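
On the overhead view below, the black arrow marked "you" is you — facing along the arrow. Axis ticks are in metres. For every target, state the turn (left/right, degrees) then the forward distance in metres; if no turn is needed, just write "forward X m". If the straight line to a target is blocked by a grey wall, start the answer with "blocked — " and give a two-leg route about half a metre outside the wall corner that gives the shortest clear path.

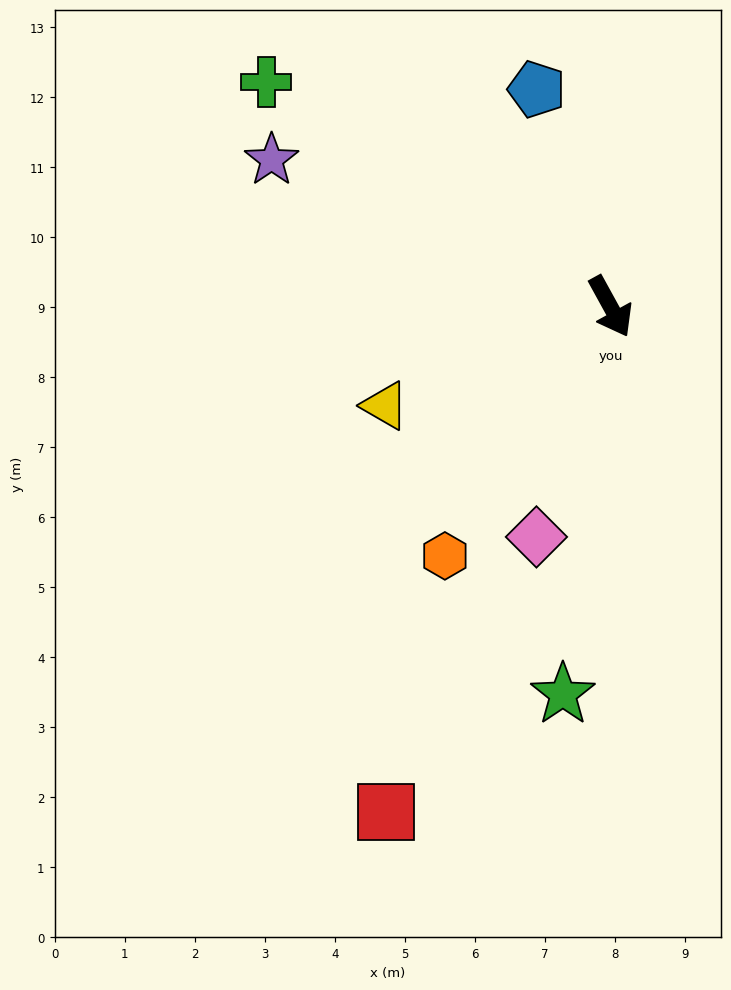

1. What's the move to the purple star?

turn right 142°, forward 5.3 m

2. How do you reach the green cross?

turn right 152°, forward 5.9 m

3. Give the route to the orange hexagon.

turn right 62°, forward 4.3 m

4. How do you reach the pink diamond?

turn right 47°, forward 3.5 m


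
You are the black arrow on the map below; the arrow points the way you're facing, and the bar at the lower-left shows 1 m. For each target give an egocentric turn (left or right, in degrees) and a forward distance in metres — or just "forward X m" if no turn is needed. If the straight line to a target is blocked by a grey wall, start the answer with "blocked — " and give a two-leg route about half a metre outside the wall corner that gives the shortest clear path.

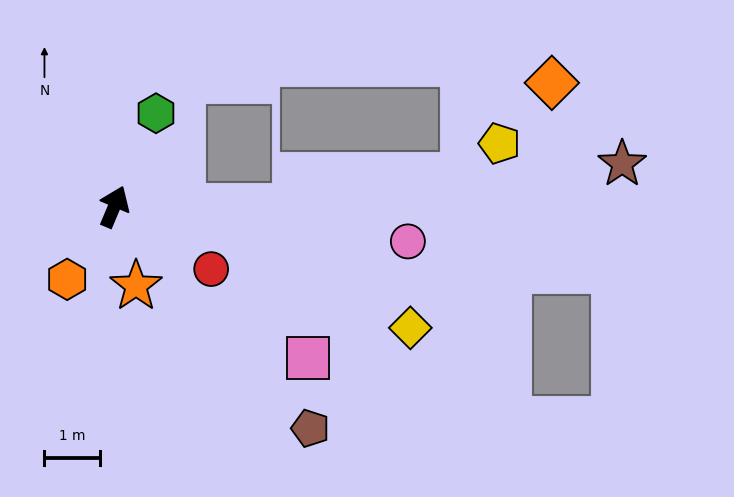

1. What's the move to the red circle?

turn right 100°, forward 2.1 m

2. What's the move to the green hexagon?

forward 1.8 m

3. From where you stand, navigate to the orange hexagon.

turn left 170°, forward 1.6 m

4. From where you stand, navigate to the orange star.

turn right 142°, forward 1.5 m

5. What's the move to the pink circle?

turn right 74°, forward 5.3 m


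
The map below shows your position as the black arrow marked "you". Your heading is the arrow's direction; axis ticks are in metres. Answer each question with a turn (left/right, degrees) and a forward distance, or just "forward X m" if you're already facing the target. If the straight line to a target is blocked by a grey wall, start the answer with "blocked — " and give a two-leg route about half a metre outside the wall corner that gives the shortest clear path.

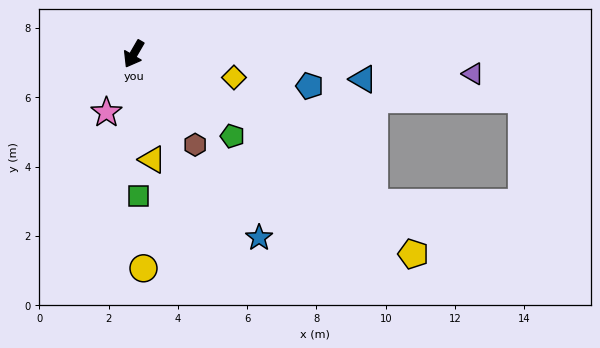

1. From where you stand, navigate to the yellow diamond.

turn left 107°, forward 3.0 m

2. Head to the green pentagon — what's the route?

turn left 80°, forward 3.7 m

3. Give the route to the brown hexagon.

turn left 64°, forward 3.2 m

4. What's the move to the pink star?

turn left 5°, forward 1.9 m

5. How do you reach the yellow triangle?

turn left 40°, forward 3.1 m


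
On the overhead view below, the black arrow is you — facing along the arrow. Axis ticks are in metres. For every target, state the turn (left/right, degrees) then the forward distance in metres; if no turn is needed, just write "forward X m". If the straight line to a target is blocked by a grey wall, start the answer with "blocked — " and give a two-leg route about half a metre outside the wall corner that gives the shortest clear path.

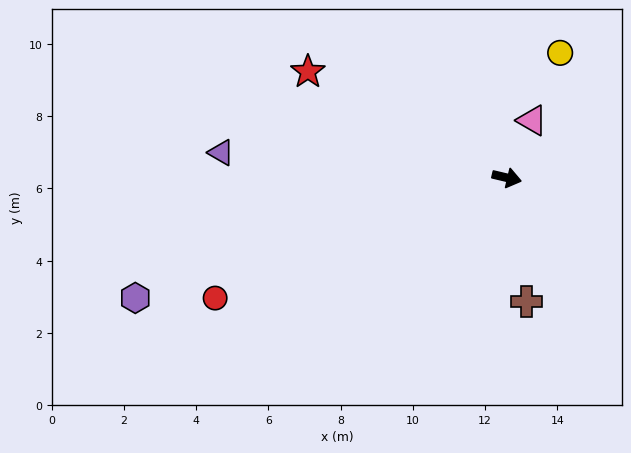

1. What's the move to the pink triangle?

turn left 80°, forward 1.7 m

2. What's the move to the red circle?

turn right 144°, forward 8.7 m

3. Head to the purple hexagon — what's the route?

turn right 149°, forward 10.8 m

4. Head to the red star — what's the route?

turn left 165°, forward 6.2 m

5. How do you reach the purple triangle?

turn right 172°, forward 7.9 m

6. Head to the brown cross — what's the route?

turn right 68°, forward 3.5 m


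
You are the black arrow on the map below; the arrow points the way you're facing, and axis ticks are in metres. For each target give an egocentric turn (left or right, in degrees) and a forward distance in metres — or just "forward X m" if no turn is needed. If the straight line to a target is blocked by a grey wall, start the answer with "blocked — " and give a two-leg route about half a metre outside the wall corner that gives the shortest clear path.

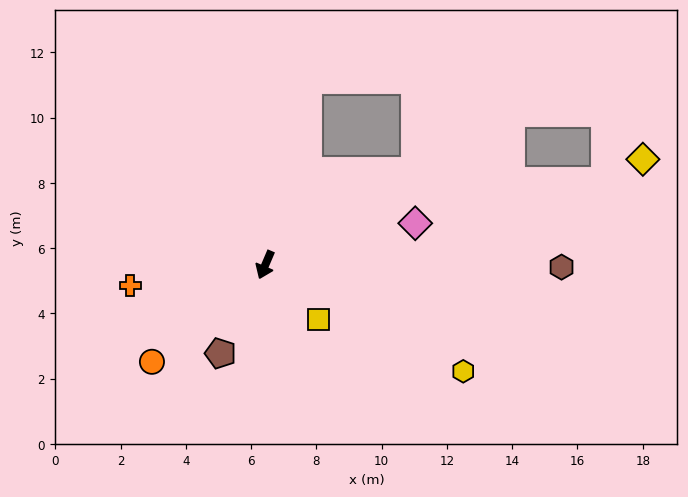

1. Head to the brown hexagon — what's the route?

turn left 113°, forward 9.1 m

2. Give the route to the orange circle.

turn right 26°, forward 4.6 m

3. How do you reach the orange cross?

turn right 58°, forward 4.2 m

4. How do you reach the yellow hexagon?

turn left 85°, forward 6.9 m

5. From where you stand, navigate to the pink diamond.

turn left 129°, forward 4.8 m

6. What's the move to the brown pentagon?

turn right 4°, forward 3.0 m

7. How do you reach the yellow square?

turn left 67°, forward 2.3 m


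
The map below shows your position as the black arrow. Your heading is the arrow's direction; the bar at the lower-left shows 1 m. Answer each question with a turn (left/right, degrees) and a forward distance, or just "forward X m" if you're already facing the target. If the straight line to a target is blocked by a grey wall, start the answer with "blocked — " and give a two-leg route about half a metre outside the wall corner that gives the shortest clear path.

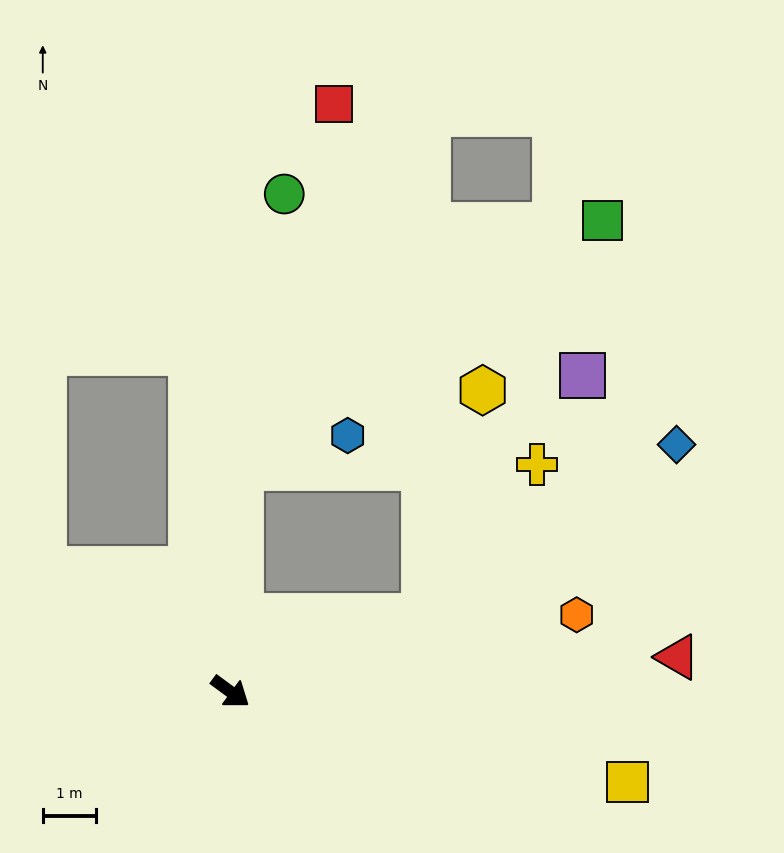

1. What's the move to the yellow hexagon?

blocked — turn left 58°, forward 3.9 m, then turn left 54°, forward 4.4 m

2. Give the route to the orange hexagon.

turn left 49°, forward 6.7 m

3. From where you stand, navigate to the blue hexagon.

blocked — turn left 124°, forward 4.2 m, then turn right 71°, forward 2.1 m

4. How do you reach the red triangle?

turn left 41°, forward 8.5 m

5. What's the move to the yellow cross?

blocked — turn left 58°, forward 3.9 m, then turn left 32°, forward 3.6 m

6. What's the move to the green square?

blocked — turn left 58°, forward 3.9 m, then turn left 44°, forward 8.2 m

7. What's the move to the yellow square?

turn left 24°, forward 7.7 m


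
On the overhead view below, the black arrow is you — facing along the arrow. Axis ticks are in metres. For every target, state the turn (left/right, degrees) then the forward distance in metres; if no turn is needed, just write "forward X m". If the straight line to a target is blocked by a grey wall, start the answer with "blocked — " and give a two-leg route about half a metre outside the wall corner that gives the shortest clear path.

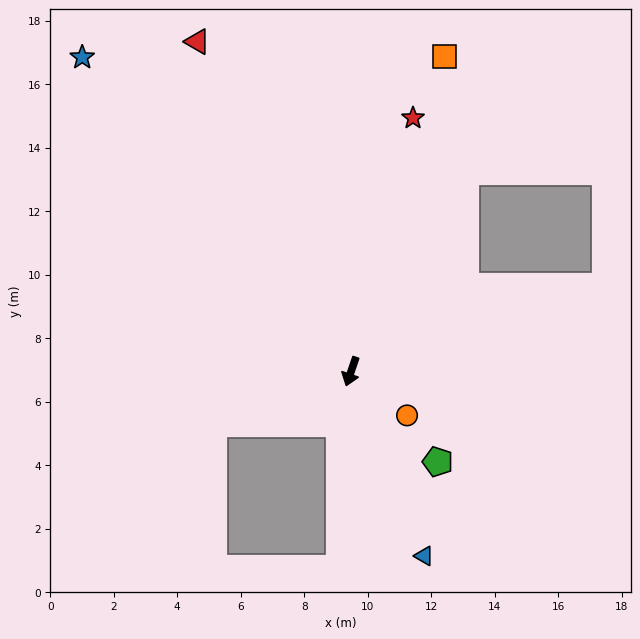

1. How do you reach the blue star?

turn right 121°, forward 13.0 m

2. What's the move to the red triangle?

turn right 136°, forward 11.5 m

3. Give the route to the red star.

turn right 175°, forward 8.2 m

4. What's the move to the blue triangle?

turn left 40°, forward 6.2 m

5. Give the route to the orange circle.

turn left 71°, forward 2.2 m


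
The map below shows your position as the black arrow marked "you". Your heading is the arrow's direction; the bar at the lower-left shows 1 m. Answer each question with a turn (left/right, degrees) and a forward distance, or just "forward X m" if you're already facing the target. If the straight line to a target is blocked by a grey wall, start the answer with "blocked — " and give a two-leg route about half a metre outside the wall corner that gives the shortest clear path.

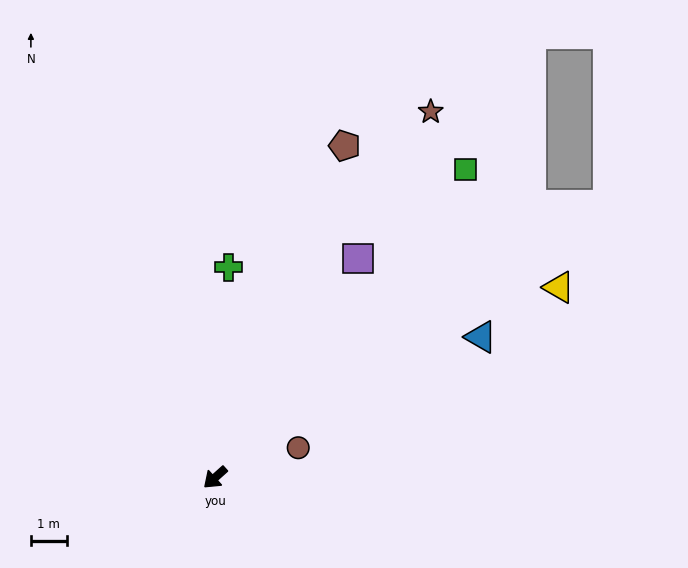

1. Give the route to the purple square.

turn right 165°, forward 7.3 m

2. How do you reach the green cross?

turn right 135°, forward 5.9 m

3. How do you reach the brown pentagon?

turn right 153°, forward 10.0 m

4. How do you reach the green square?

turn right 171°, forward 11.1 m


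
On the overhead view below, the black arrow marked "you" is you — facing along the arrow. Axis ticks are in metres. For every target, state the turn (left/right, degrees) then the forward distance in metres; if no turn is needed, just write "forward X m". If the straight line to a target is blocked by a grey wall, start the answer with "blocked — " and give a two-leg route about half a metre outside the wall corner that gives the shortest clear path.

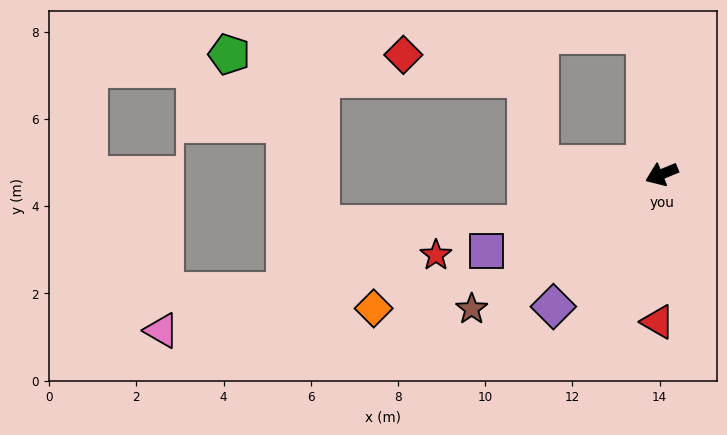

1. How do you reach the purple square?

forward 4.4 m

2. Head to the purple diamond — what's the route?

turn left 28°, forward 3.9 m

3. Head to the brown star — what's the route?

turn left 13°, forward 5.3 m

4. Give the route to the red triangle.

turn left 66°, forward 3.4 m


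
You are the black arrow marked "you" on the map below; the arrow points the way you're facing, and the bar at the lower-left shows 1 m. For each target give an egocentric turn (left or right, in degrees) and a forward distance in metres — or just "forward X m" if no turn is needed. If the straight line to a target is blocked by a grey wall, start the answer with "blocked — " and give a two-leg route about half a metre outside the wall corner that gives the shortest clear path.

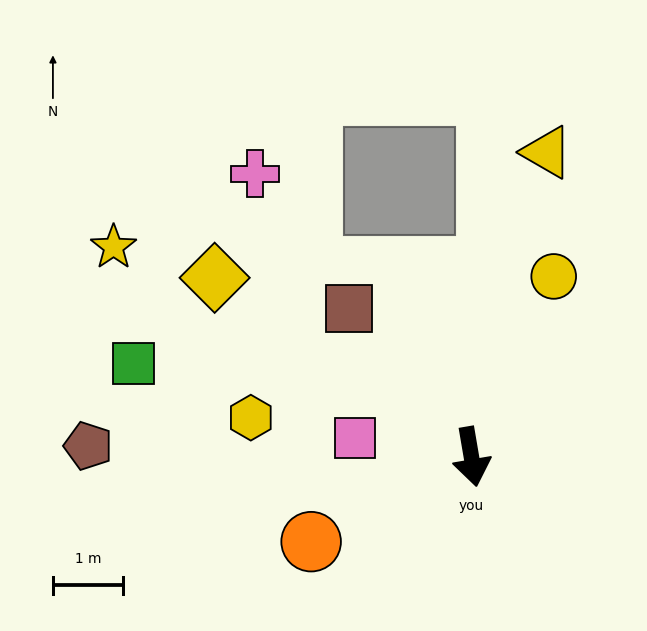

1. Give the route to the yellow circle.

turn left 146°, forward 2.8 m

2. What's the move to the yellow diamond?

turn right 135°, forward 4.5 m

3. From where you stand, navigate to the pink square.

turn right 109°, forward 1.7 m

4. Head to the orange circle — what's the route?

turn right 72°, forward 2.6 m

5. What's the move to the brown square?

turn right 150°, forward 2.7 m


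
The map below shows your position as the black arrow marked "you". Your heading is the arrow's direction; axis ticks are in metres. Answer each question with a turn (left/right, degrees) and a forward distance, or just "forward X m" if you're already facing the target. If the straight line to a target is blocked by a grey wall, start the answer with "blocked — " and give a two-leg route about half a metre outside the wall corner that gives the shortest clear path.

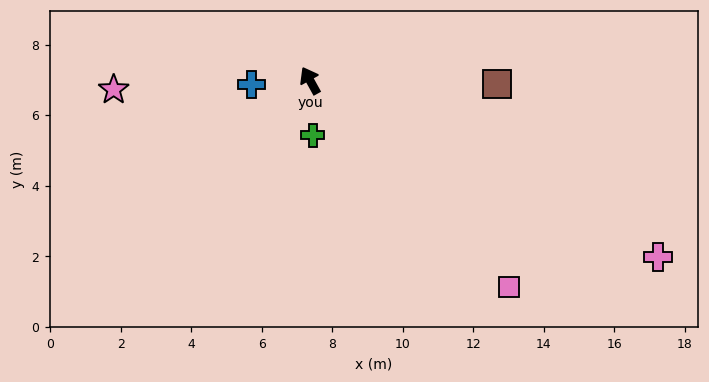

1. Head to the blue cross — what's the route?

turn left 65°, forward 1.7 m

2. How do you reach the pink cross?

turn right 146°, forward 11.1 m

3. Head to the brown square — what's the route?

turn right 120°, forward 5.3 m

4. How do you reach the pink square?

turn right 165°, forward 8.1 m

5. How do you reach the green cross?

turn left 154°, forward 1.6 m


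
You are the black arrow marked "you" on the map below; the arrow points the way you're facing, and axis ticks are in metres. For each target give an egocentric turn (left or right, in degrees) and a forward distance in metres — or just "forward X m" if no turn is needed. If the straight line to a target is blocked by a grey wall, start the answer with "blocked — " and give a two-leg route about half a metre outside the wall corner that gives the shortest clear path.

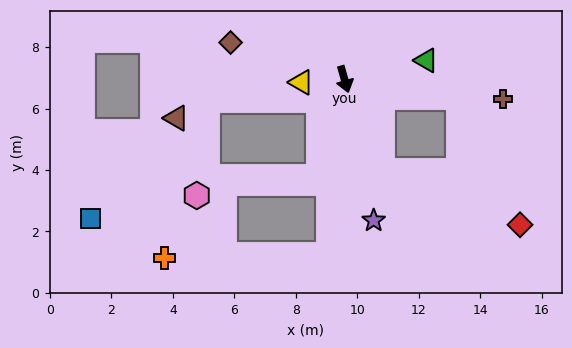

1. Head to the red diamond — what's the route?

blocked — turn left 6°, forward 3.2 m, then turn left 47°, forward 4.8 m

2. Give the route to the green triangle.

turn left 87°, forward 2.7 m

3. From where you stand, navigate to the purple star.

turn right 4°, forward 4.7 m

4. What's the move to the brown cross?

turn left 67°, forward 5.2 m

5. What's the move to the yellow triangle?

turn right 102°, forward 1.4 m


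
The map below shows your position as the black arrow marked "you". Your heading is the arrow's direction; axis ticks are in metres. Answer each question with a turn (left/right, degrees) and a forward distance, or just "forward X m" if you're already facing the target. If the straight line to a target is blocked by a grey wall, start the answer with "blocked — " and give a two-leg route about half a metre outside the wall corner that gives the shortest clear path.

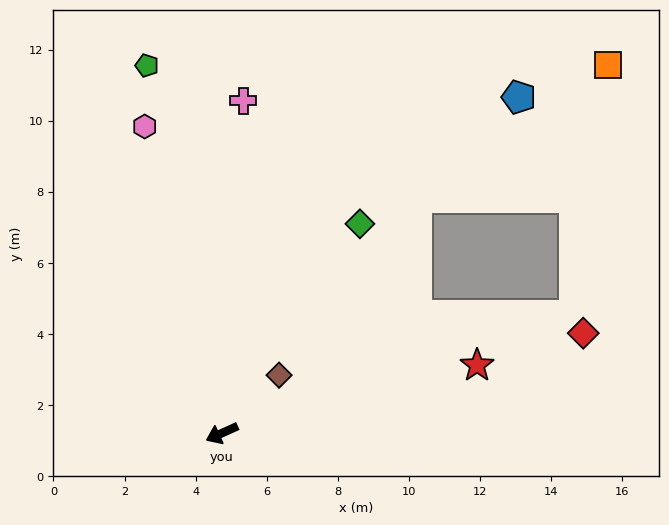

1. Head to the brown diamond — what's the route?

turn right 159°, forward 2.3 m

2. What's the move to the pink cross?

turn right 118°, forward 9.4 m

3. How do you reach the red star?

turn left 171°, forward 7.4 m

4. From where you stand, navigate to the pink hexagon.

turn right 100°, forward 8.9 m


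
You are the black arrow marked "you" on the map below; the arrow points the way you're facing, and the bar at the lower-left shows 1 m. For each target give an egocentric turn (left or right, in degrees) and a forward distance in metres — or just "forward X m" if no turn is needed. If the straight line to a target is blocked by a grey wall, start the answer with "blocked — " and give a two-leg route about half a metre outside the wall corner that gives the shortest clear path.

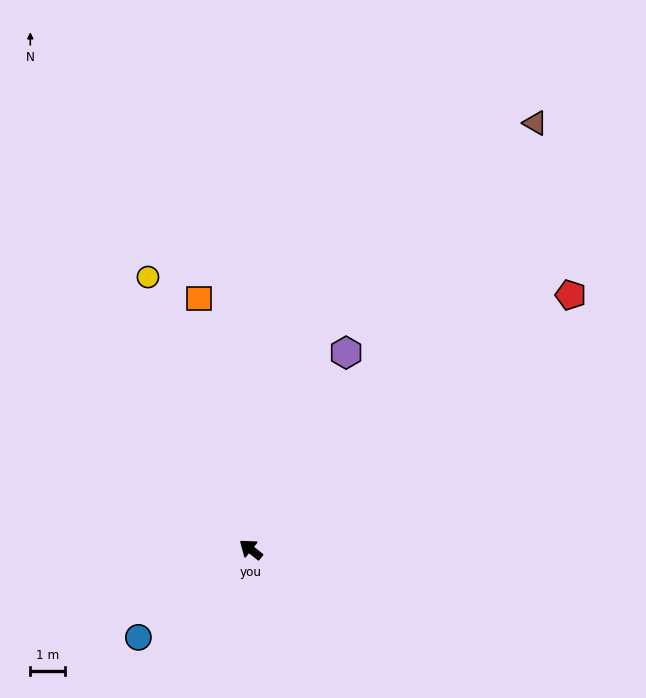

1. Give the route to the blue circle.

turn left 77°, forward 4.1 m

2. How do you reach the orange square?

turn right 40°, forward 7.4 m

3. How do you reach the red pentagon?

turn right 103°, forward 11.9 m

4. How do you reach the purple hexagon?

turn right 77°, forward 6.4 m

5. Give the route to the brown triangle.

turn right 85°, forward 14.9 m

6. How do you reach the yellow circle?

turn right 31°, forward 8.5 m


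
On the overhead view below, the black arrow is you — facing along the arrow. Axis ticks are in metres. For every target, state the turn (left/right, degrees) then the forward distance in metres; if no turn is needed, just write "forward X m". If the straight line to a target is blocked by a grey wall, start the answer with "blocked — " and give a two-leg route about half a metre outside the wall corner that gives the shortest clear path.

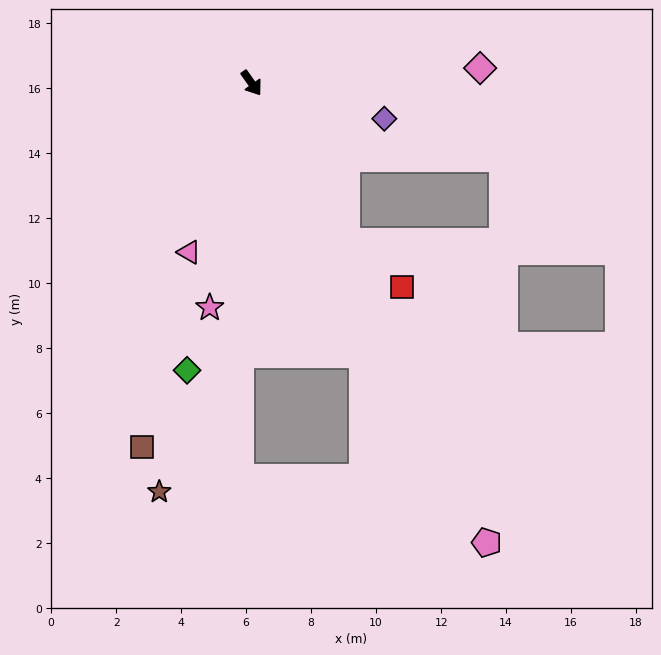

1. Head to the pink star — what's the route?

turn right 46°, forward 7.0 m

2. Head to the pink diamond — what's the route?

turn left 58°, forward 7.1 m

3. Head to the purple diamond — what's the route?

turn left 40°, forward 4.2 m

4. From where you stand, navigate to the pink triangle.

turn right 56°, forward 5.5 m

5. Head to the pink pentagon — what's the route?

turn right 8°, forward 15.9 m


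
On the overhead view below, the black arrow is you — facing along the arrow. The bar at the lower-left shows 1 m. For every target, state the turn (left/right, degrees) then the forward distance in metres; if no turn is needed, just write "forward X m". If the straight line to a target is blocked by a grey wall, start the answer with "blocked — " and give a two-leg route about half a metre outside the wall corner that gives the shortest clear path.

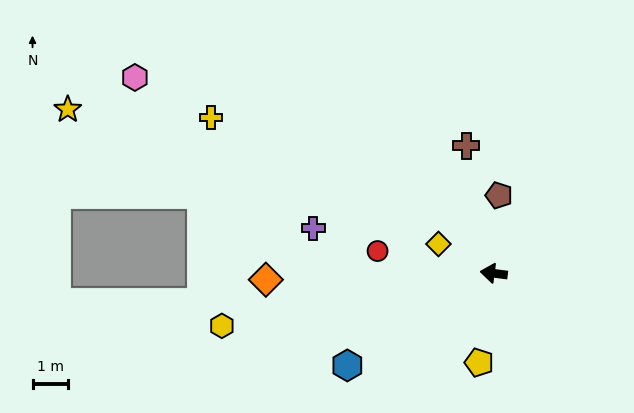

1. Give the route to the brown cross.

turn right 70°, forward 3.7 m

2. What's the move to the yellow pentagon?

turn left 88°, forward 2.5 m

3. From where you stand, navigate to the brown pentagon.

turn right 86°, forward 2.2 m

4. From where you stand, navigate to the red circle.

turn right 3°, forward 3.3 m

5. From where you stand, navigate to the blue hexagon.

turn left 40°, forward 4.9 m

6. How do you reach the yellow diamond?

turn right 21°, forward 1.8 m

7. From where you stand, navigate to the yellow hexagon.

turn left 18°, forward 7.8 m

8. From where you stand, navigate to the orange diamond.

turn left 9°, forward 6.4 m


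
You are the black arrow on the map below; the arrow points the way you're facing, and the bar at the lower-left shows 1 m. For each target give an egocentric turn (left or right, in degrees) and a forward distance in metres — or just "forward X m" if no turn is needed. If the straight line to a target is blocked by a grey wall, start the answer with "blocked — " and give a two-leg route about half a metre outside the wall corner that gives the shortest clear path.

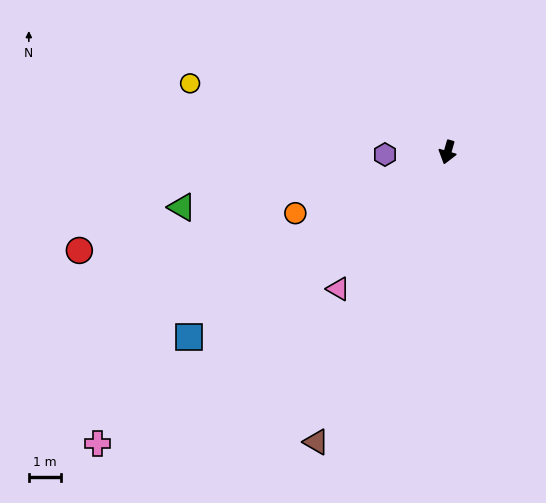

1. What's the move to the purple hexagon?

turn right 72°, forward 2.0 m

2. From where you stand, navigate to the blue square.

turn right 38°, forward 10.0 m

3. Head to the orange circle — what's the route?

turn right 52°, forward 5.2 m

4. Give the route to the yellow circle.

turn right 89°, forward 8.4 m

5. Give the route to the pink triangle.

turn right 22°, forward 5.5 m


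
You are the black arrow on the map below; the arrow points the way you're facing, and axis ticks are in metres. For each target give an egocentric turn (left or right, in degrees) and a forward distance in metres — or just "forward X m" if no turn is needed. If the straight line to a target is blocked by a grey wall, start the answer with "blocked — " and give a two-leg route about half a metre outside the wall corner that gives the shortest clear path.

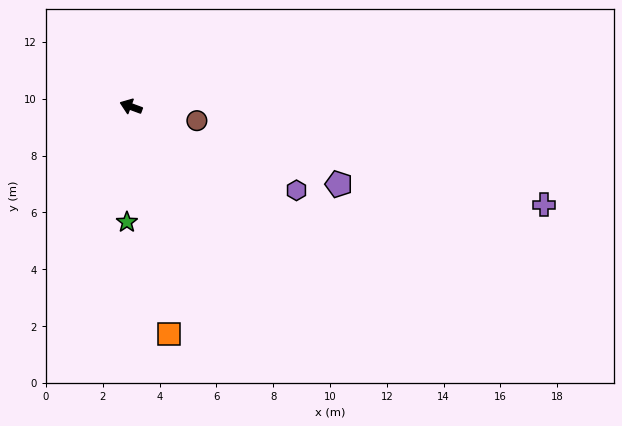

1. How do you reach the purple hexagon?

turn left 173°, forward 6.5 m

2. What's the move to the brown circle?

turn right 172°, forward 2.4 m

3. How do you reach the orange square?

turn left 120°, forward 8.1 m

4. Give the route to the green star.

turn left 108°, forward 4.1 m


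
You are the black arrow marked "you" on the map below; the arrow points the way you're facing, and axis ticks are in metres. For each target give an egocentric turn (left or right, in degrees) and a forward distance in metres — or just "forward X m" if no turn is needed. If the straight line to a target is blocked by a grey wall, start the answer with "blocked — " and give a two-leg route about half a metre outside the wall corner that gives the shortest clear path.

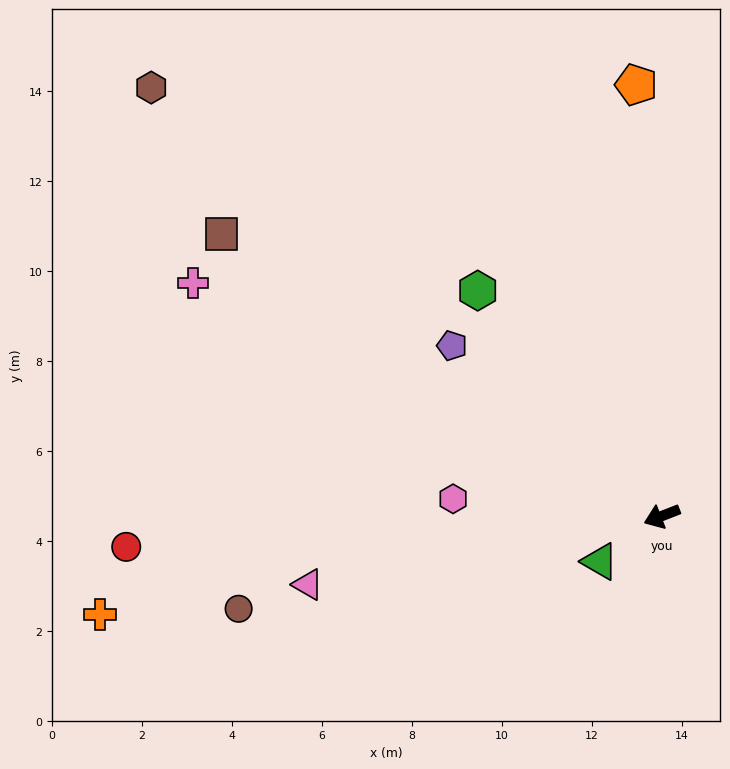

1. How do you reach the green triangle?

turn left 15°, forward 1.7 m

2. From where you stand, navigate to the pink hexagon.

turn right 26°, forward 4.7 m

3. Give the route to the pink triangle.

turn right 10°, forward 8.0 m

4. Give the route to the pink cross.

turn right 48°, forward 11.6 m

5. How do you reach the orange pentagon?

turn right 108°, forward 9.6 m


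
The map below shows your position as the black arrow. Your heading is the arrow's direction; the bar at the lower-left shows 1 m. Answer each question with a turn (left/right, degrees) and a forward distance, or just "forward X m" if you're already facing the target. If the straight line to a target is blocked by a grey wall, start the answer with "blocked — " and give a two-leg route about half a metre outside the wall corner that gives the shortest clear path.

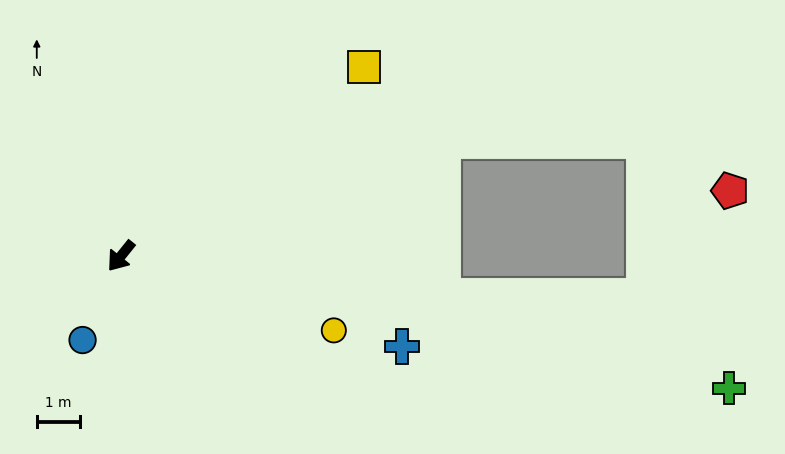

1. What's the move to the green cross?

turn left 117°, forward 14.4 m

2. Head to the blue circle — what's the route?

turn left 14°, forward 2.1 m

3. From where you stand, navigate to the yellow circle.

turn left 110°, forward 5.2 m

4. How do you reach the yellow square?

turn left 167°, forward 7.1 m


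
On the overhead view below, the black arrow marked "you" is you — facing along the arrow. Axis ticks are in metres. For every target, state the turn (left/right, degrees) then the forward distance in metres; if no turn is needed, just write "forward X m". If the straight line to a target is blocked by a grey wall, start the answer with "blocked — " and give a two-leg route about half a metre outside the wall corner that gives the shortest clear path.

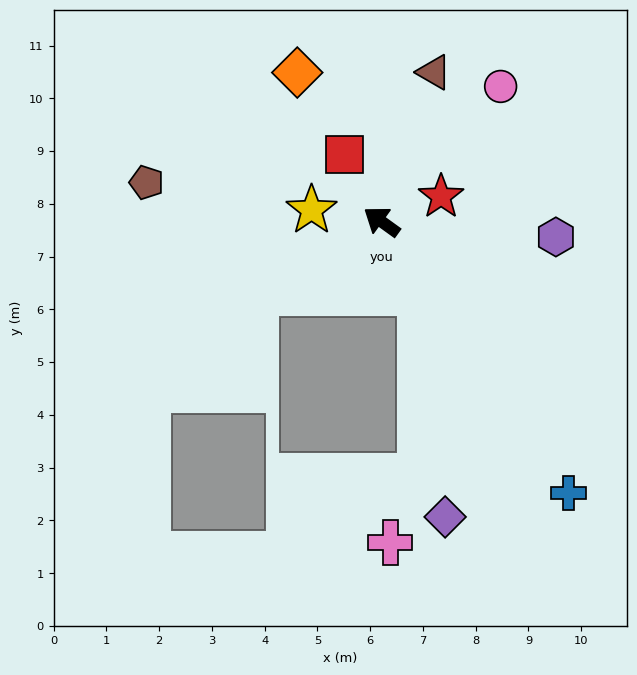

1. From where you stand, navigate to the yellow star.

turn left 26°, forward 1.3 m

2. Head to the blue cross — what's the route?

turn left 160°, forward 6.2 m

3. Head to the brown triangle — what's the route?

turn right 74°, forward 3.0 m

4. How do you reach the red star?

turn right 121°, forward 1.2 m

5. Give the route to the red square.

turn right 26°, forward 1.5 m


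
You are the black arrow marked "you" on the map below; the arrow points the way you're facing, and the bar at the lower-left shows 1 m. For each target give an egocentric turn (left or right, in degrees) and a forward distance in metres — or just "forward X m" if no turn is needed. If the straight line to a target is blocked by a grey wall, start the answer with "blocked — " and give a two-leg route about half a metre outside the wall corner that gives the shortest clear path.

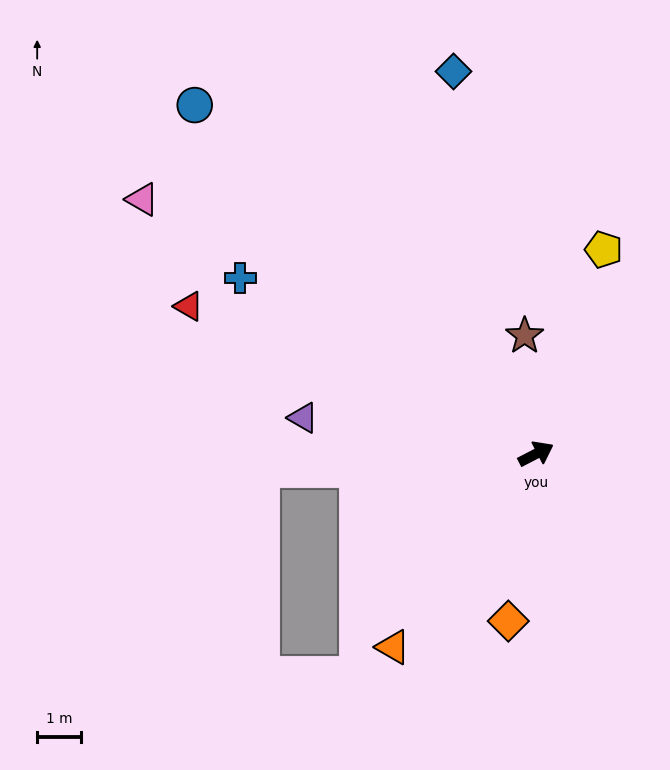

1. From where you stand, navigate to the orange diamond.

turn right 127°, forward 3.9 m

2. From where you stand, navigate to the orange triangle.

turn right 154°, forward 5.5 m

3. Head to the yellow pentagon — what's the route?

turn left 44°, forward 4.9 m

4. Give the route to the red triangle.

turn left 130°, forward 8.6 m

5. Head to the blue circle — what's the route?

turn left 107°, forward 11.2 m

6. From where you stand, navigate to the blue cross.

turn left 122°, forward 7.9 m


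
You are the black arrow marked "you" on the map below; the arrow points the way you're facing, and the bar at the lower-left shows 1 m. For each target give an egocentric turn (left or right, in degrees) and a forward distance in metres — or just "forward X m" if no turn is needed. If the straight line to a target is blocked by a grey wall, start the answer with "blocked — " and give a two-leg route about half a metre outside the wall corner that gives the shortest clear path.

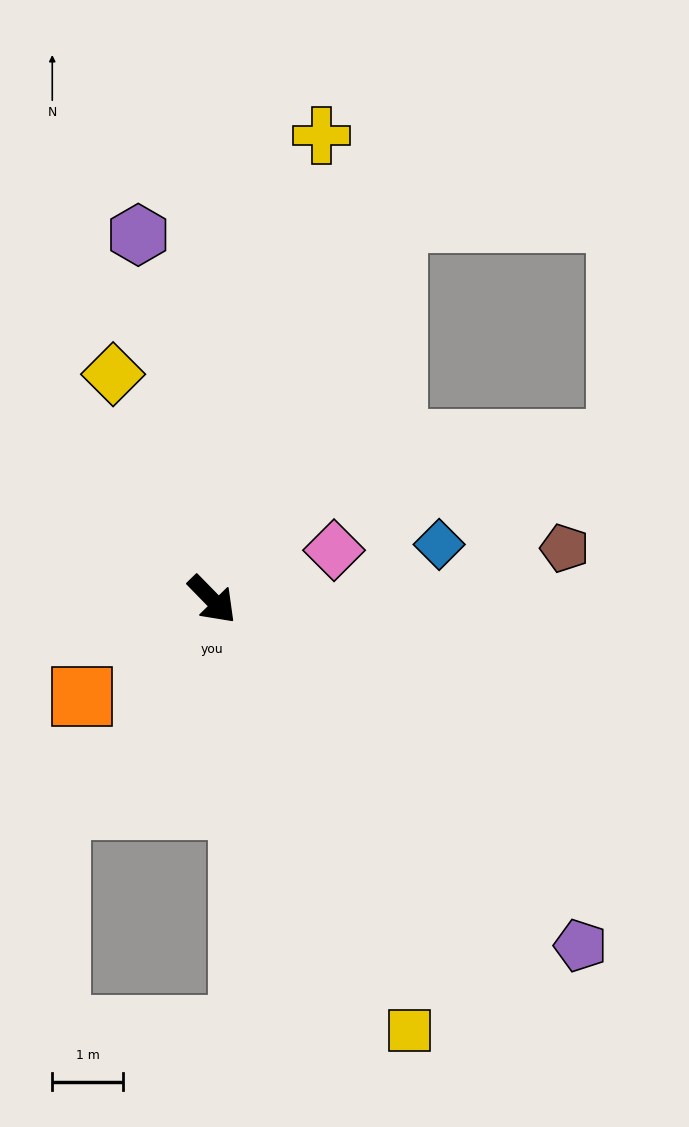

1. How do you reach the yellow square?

turn right 20°, forward 6.7 m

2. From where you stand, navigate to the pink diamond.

turn left 68°, forward 1.9 m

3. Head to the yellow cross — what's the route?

turn left 122°, forward 6.7 m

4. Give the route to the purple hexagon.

turn left 147°, forward 5.3 m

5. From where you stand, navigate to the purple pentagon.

turn left 2°, forward 7.2 m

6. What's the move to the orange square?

turn right 98°, forward 2.3 m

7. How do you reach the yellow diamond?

turn left 159°, forward 3.5 m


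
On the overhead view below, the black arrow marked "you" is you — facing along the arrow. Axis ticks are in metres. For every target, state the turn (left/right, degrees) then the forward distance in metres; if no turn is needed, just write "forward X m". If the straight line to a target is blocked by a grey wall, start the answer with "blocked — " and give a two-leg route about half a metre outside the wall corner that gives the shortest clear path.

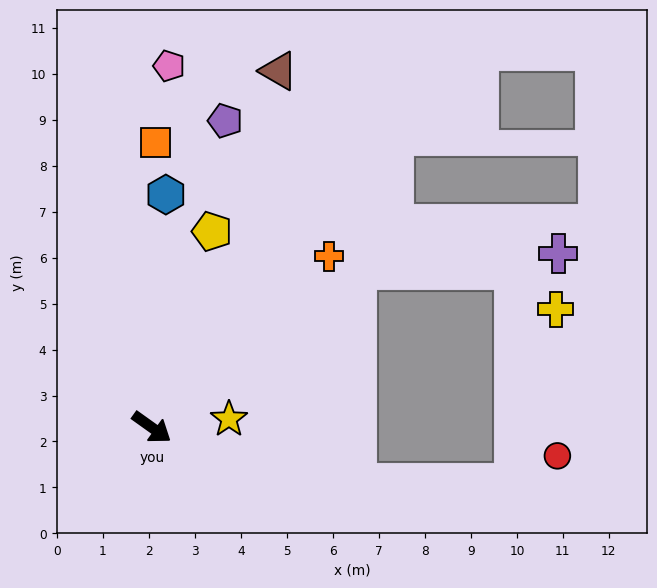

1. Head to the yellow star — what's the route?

turn left 42°, forward 1.7 m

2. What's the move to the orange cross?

turn left 80°, forward 5.4 m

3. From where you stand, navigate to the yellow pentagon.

turn left 108°, forward 4.5 m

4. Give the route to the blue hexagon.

turn left 122°, forward 5.1 m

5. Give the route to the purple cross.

blocked — turn left 73°, forward 5.6 m, then turn right 33°, forward 4.4 m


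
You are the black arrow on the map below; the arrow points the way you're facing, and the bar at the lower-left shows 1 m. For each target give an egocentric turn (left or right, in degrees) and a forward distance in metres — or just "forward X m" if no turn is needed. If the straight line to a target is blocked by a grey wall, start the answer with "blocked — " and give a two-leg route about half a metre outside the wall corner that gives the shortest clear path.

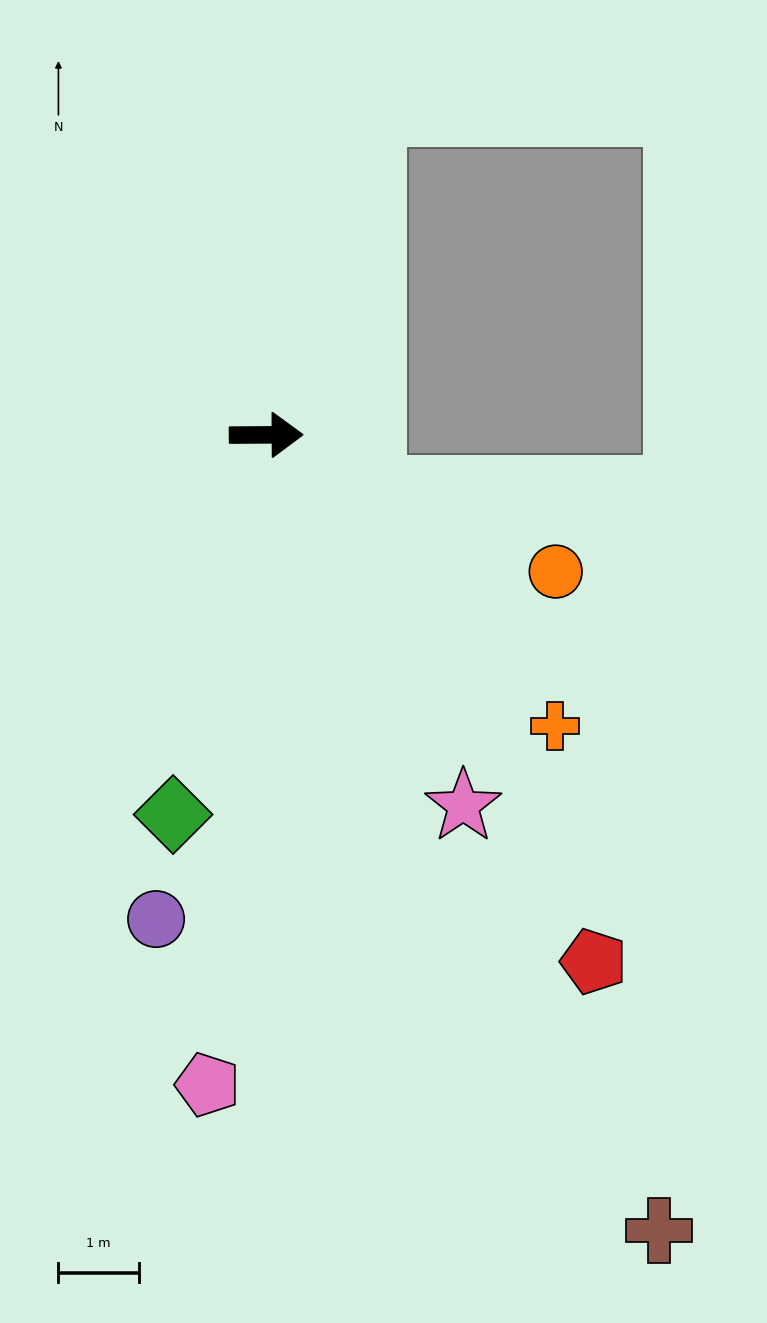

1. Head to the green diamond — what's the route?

turn right 104°, forward 4.9 m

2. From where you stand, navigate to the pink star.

turn right 62°, forward 5.2 m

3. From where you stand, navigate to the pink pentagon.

turn right 95°, forward 8.1 m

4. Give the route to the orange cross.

turn right 46°, forward 5.1 m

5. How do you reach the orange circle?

turn right 26°, forward 4.0 m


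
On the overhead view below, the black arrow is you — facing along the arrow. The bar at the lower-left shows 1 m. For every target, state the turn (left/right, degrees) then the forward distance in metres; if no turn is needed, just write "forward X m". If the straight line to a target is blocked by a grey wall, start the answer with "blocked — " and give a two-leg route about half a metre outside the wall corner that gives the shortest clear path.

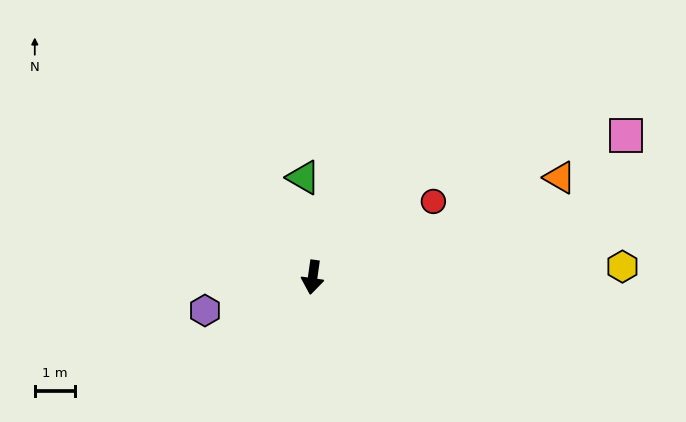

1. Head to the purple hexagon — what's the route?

turn right 65°, forward 2.8 m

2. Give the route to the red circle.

turn left 130°, forward 3.5 m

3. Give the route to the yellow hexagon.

turn left 100°, forward 7.7 m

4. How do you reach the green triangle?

turn right 167°, forward 2.5 m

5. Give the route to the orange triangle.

turn left 120°, forward 6.6 m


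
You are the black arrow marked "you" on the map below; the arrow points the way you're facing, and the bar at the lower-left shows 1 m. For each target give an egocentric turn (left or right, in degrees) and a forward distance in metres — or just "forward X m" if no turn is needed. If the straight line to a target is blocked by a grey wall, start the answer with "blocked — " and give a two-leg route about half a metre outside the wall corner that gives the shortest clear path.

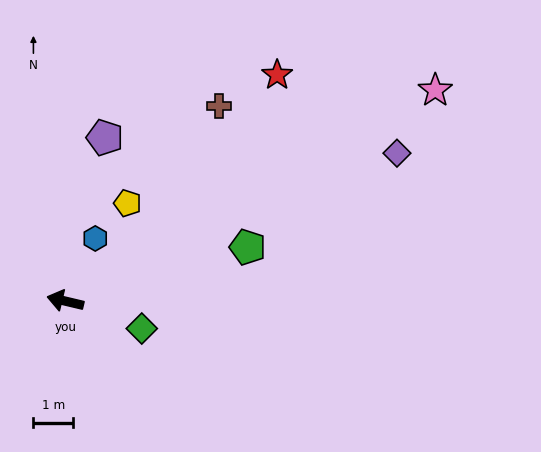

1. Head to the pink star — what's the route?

turn right 137°, forward 10.7 m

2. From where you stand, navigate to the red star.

turn right 120°, forward 7.8 m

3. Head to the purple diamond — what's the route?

turn right 143°, forward 9.2 m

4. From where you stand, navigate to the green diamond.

turn left 174°, forward 2.1 m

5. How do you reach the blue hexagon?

turn right 102°, forward 1.8 m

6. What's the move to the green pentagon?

turn right 150°, forward 4.8 m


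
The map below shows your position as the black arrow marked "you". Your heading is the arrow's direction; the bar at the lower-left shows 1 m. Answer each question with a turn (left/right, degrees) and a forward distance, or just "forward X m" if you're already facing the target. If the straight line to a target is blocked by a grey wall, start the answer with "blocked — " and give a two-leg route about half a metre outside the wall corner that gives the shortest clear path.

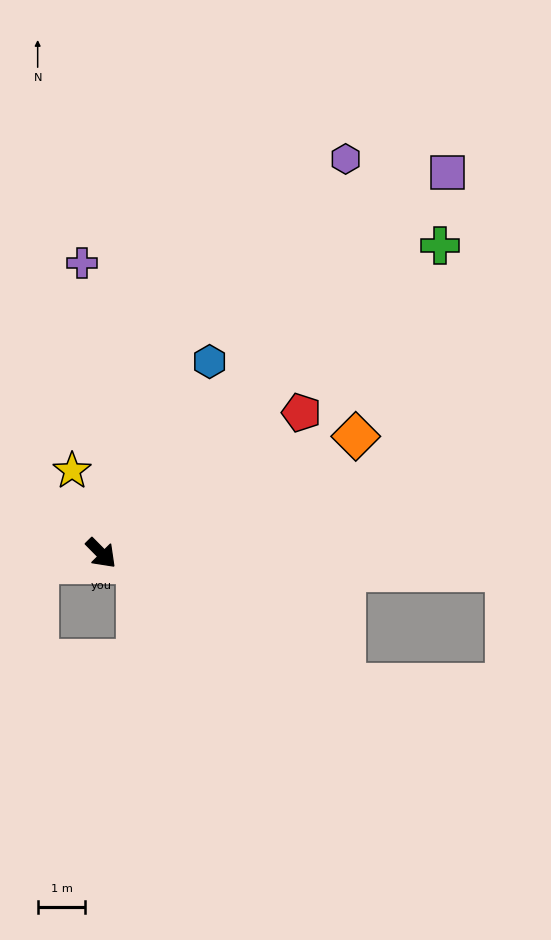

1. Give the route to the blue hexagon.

turn left 106°, forward 4.6 m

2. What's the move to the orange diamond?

turn left 70°, forward 5.9 m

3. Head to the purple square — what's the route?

turn left 93°, forward 10.8 m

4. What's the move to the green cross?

turn left 88°, forward 9.6 m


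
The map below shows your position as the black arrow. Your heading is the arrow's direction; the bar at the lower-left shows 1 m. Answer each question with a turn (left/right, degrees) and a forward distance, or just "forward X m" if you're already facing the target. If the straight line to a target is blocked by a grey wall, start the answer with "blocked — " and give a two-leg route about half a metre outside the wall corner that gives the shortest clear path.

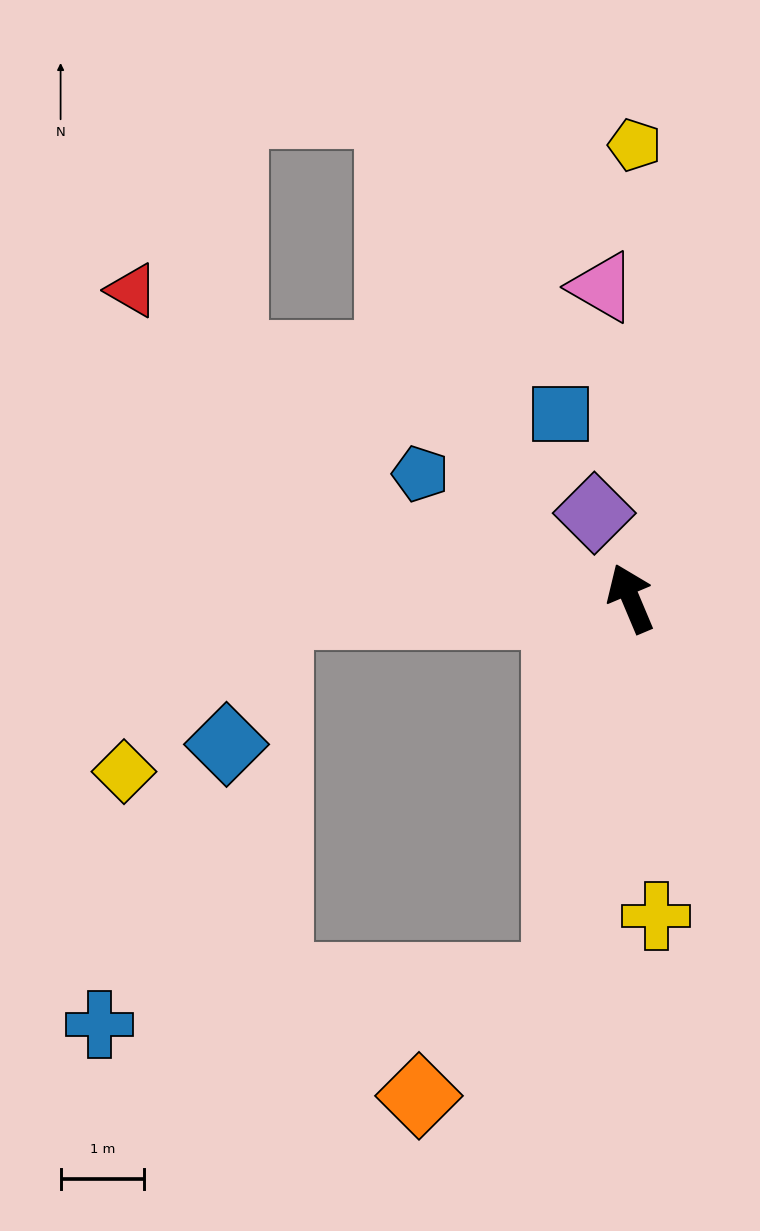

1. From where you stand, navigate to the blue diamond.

blocked — turn left 70°, forward 4.2 m, then turn left 66°, forward 1.7 m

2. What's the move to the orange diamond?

blocked — turn left 146°, forward 4.6 m, then turn right 39°, forward 2.2 m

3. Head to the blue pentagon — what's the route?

turn left 37°, forward 2.9 m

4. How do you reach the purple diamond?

forward 1.1 m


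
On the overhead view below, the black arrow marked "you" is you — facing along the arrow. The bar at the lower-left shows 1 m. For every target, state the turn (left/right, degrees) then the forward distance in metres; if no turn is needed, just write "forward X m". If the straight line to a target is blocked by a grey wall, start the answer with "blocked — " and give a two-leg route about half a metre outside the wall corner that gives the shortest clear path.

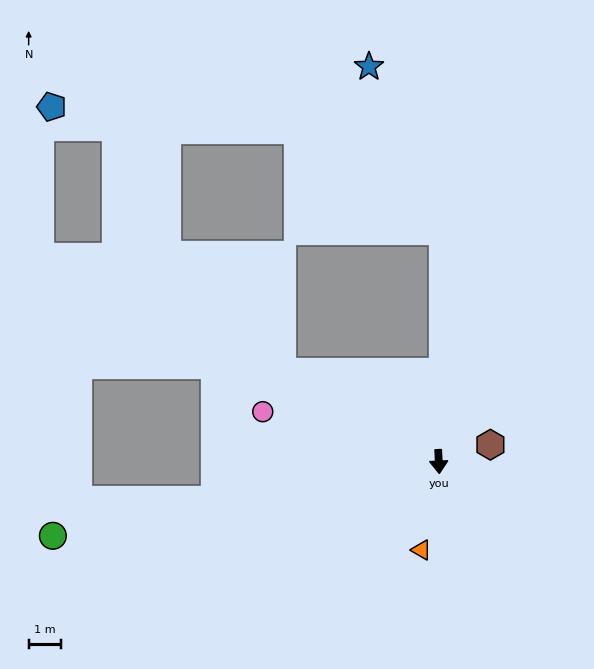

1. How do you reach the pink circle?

turn right 108°, forward 5.6 m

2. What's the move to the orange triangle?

turn right 14°, forward 2.7 m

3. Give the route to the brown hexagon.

turn left 105°, forward 1.7 m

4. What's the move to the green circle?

turn right 82°, forward 12.0 m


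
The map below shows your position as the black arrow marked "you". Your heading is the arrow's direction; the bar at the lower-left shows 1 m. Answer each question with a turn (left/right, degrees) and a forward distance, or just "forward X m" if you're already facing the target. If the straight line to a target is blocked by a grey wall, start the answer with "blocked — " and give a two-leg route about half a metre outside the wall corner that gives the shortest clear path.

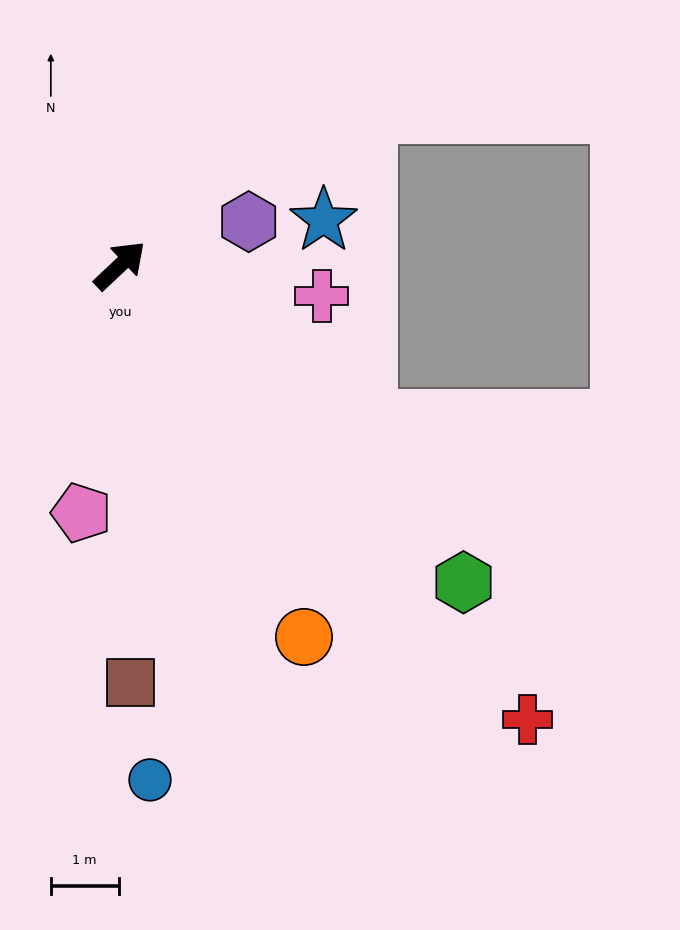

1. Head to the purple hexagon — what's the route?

turn right 25°, forward 2.0 m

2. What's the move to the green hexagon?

turn right 86°, forward 6.9 m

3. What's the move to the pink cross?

turn right 52°, forward 3.0 m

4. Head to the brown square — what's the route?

turn right 132°, forward 6.2 m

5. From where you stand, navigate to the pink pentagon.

turn right 142°, forward 3.7 m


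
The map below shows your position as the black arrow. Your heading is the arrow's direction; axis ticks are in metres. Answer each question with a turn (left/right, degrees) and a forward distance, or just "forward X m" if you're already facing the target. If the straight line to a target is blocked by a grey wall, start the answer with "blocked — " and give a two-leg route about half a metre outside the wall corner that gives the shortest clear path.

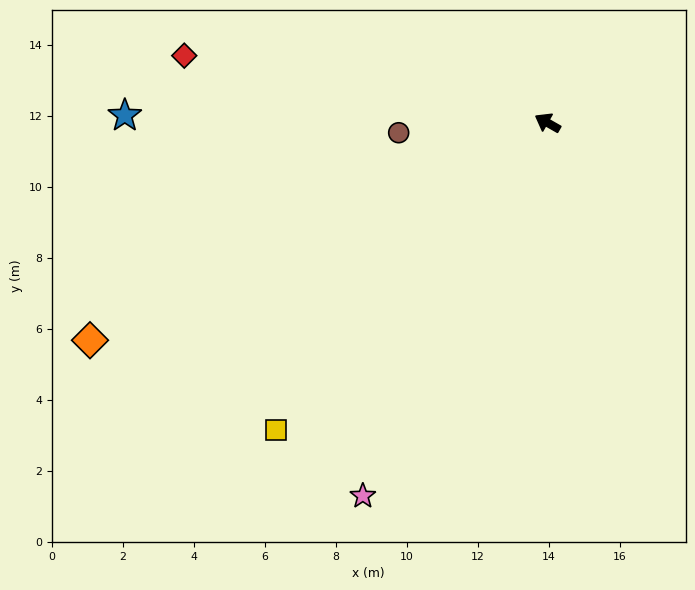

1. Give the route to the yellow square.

turn left 78°, forward 11.6 m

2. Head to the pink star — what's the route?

turn left 93°, forward 11.7 m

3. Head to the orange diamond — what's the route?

turn left 55°, forward 14.3 m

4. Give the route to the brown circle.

turn left 33°, forward 4.2 m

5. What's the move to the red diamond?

turn left 19°, forward 10.4 m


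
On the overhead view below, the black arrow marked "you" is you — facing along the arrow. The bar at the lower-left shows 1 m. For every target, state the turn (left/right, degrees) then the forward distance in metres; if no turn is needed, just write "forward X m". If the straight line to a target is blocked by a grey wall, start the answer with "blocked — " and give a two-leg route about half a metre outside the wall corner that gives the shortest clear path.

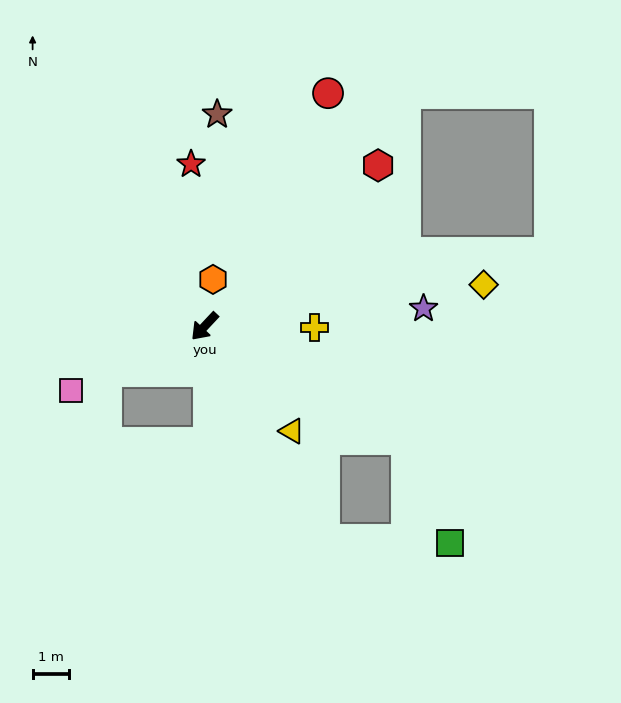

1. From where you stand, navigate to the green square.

blocked — turn left 104°, forward 6.3 m, then turn right 38°, forward 3.1 m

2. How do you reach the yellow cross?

turn left 133°, forward 3.0 m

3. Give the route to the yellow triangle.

turn left 83°, forward 3.7 m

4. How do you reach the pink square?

turn right 21°, forward 4.1 m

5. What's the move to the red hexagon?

turn left 176°, forward 6.5 m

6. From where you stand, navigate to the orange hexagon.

turn right 147°, forward 1.3 m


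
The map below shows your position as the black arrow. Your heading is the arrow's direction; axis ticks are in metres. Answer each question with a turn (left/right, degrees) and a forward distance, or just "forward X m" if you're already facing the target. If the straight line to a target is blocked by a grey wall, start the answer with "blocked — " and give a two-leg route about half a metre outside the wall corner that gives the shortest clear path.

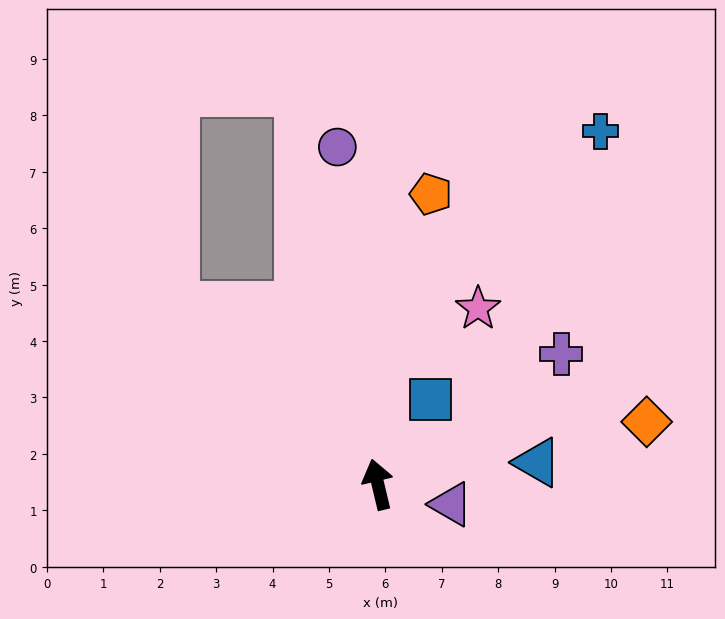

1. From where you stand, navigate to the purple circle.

turn right 7°, forward 6.0 m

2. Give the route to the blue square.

turn right 45°, forward 1.8 m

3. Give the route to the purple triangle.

turn right 119°, forward 1.3 m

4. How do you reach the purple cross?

turn right 68°, forward 4.0 m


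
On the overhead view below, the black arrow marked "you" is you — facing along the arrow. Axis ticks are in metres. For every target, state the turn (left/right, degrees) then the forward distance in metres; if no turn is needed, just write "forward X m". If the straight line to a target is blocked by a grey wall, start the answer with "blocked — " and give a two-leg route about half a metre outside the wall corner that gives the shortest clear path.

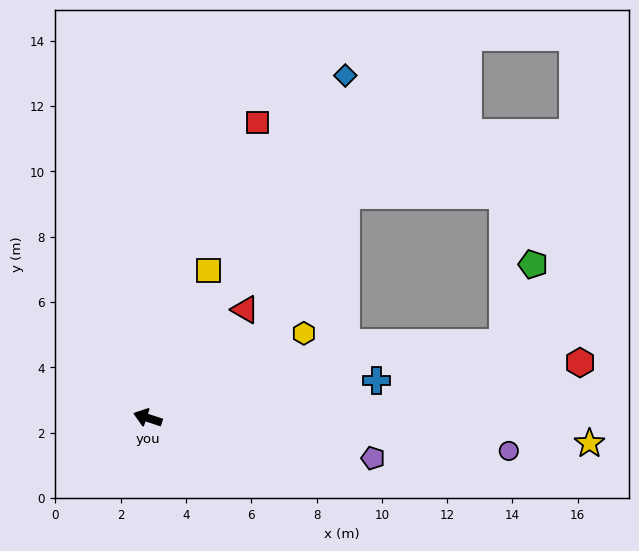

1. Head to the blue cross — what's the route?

turn right 153°, forward 7.1 m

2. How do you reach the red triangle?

turn right 114°, forward 4.5 m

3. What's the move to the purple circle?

turn right 167°, forward 11.1 m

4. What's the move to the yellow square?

turn right 94°, forward 4.9 m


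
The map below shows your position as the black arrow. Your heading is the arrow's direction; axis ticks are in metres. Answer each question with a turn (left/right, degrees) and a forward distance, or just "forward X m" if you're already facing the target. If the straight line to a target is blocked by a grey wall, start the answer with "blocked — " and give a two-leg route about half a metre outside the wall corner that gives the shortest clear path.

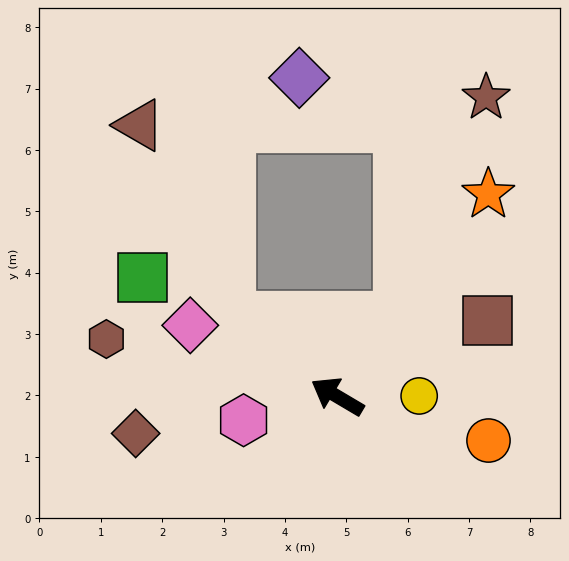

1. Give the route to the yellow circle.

turn right 149°, forward 1.3 m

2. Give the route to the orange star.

turn right 96°, forward 4.1 m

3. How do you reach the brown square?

turn right 123°, forward 2.7 m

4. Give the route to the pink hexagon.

turn left 45°, forward 1.6 m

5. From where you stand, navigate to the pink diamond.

turn left 5°, forward 2.7 m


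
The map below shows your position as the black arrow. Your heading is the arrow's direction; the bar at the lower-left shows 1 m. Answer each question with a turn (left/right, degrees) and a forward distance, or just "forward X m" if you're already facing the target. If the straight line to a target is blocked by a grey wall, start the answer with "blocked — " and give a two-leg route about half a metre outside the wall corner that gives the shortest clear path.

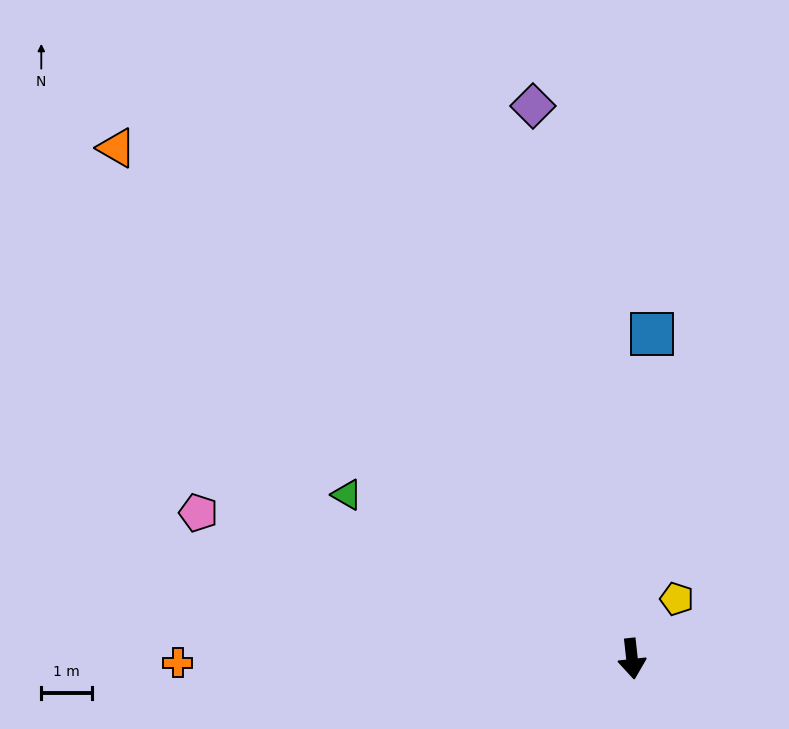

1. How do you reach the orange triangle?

turn right 141°, forward 14.4 m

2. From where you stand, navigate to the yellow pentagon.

turn left 137°, forward 1.5 m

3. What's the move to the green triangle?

turn right 126°, forward 6.5 m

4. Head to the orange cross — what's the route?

turn right 96°, forward 9.0 m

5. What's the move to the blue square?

turn left 170°, forward 6.5 m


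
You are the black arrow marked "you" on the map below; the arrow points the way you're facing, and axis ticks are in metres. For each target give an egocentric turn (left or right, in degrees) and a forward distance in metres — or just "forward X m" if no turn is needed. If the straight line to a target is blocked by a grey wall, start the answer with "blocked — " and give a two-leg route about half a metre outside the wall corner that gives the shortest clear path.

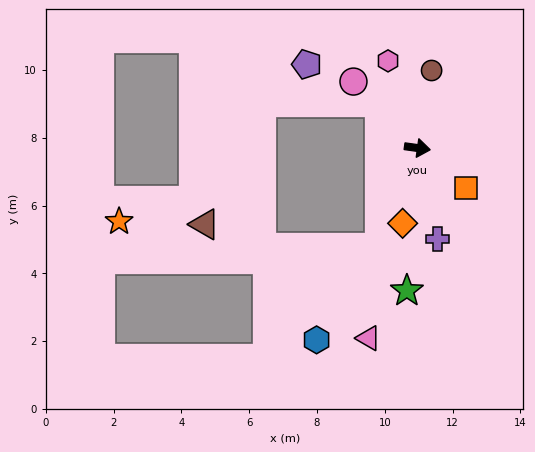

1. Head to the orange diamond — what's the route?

turn right 93°, forward 2.3 m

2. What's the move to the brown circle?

turn left 88°, forward 2.3 m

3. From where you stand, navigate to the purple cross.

turn right 70°, forward 2.7 m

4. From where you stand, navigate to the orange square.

turn right 32°, forward 1.9 m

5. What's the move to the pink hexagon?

turn left 117°, forward 2.7 m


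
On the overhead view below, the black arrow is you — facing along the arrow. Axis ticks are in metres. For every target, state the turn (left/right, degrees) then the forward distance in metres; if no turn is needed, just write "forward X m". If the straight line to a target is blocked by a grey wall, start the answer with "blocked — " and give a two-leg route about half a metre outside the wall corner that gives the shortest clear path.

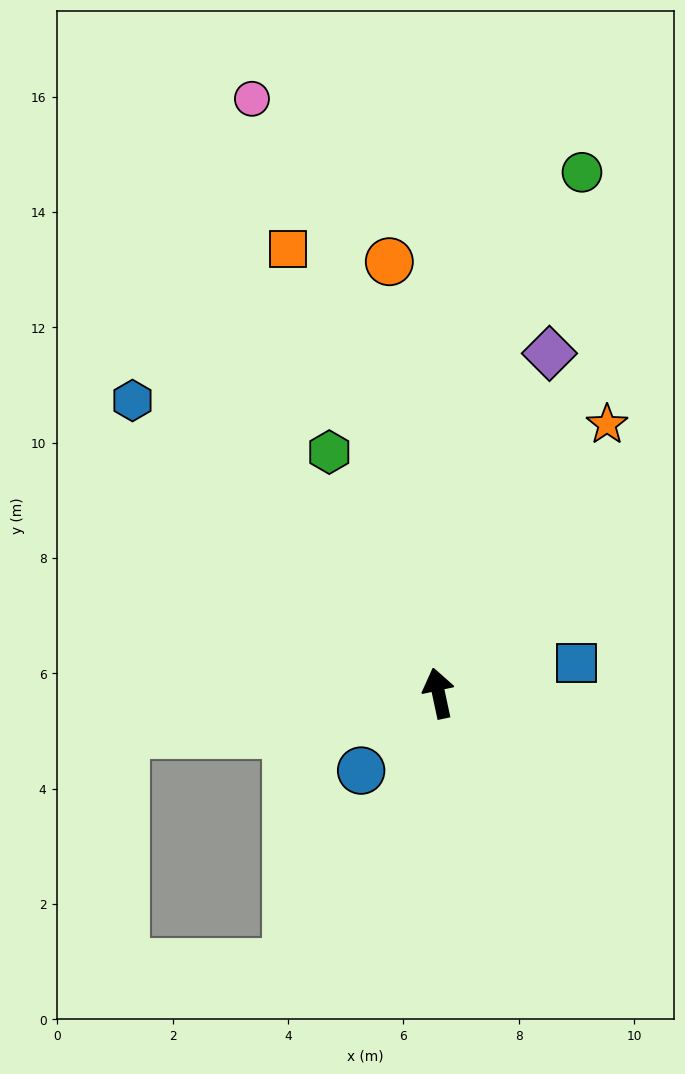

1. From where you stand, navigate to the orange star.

turn right 44°, forward 5.5 m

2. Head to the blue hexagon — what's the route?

turn left 34°, forward 7.3 m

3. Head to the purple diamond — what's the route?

turn right 30°, forward 6.2 m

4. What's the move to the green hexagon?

turn left 12°, forward 4.6 m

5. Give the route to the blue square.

turn right 90°, forward 2.4 m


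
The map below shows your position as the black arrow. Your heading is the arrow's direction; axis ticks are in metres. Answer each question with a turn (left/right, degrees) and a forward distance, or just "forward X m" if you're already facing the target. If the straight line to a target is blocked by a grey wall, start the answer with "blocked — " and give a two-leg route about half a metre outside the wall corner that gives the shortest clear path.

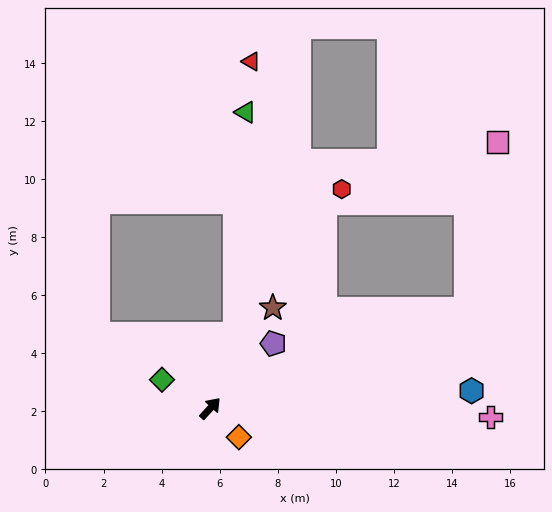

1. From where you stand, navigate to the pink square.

blocked — turn right 26°, forward 9.4 m, then turn left 58°, forward 5.9 m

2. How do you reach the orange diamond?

turn right 93°, forward 1.4 m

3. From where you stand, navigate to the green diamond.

turn left 102°, forward 1.9 m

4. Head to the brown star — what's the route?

turn left 11°, forward 4.1 m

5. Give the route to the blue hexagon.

turn right 44°, forward 9.0 m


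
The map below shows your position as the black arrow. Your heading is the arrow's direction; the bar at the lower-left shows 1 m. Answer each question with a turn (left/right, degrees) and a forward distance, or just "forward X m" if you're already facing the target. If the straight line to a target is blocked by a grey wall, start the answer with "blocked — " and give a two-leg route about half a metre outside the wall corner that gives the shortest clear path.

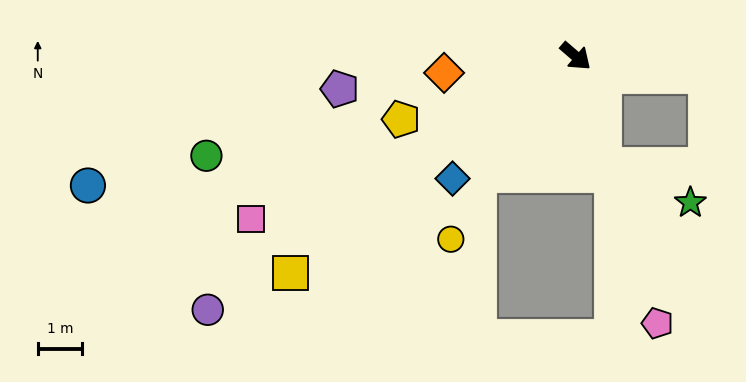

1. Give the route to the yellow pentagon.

turn right 119°, forward 4.2 m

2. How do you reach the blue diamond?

turn right 94°, forward 3.9 m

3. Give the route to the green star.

blocked — turn right 35°, forward 2.6 m, then turn left 53°, forward 2.1 m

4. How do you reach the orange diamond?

turn right 132°, forward 3.0 m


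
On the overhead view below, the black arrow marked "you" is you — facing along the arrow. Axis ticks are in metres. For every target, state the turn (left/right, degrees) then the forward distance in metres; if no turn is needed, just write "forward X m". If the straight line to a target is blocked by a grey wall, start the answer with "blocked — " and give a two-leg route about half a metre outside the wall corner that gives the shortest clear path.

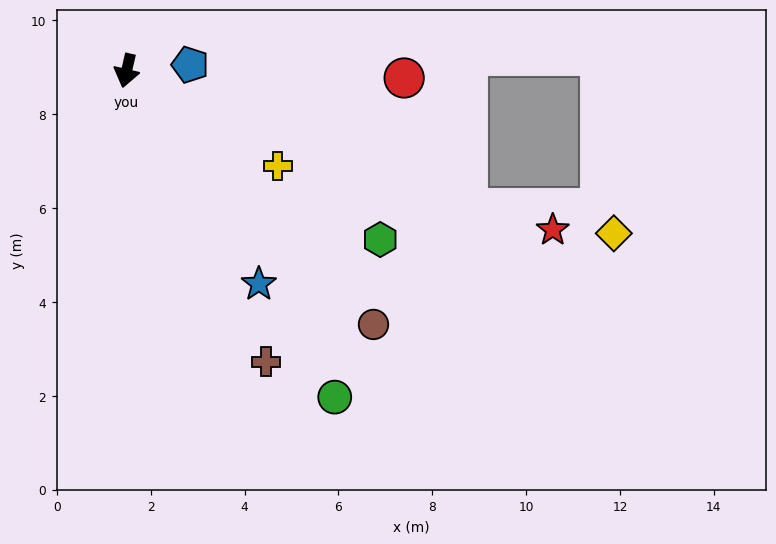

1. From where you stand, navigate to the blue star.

turn left 45°, forward 5.3 m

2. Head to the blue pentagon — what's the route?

turn left 109°, forward 1.4 m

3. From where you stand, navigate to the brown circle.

turn left 57°, forward 7.5 m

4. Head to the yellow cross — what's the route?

turn left 71°, forward 3.8 m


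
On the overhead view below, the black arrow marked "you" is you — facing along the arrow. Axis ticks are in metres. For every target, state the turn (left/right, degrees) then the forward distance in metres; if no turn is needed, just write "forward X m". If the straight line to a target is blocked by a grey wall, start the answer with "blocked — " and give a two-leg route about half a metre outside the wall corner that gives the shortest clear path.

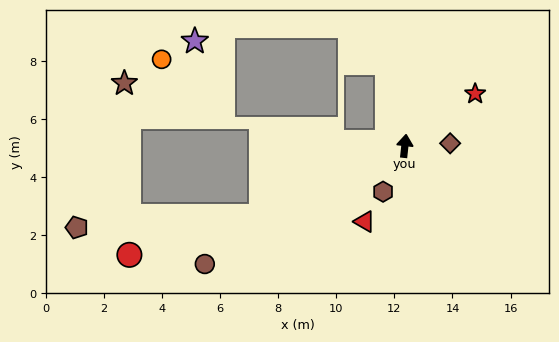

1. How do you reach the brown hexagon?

turn left 161°, forward 1.7 m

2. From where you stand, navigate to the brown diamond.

turn right 81°, forward 1.6 m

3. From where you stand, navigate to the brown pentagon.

blocked — turn left 122°, forward 5.5 m, then turn right 22°, forward 6.4 m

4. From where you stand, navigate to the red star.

turn right 47°, forward 3.0 m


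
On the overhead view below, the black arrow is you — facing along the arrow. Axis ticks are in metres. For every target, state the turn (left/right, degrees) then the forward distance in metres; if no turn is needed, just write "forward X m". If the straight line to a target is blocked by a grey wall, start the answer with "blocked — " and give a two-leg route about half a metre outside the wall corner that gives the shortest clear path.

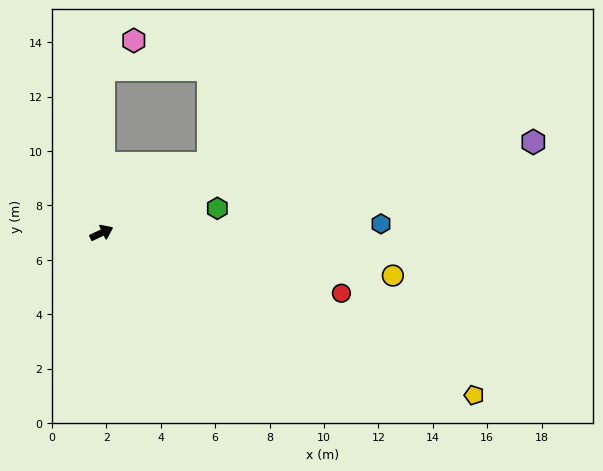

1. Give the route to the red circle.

turn right 39°, forward 9.1 m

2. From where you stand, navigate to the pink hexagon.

blocked — turn left 64°, forward 6.0 m, then turn right 45°, forward 1.6 m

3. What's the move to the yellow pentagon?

turn right 49°, forward 14.9 m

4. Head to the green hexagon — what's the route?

turn right 13°, forward 4.4 m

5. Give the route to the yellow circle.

turn right 34°, forward 10.8 m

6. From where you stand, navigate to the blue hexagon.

turn right 23°, forward 10.3 m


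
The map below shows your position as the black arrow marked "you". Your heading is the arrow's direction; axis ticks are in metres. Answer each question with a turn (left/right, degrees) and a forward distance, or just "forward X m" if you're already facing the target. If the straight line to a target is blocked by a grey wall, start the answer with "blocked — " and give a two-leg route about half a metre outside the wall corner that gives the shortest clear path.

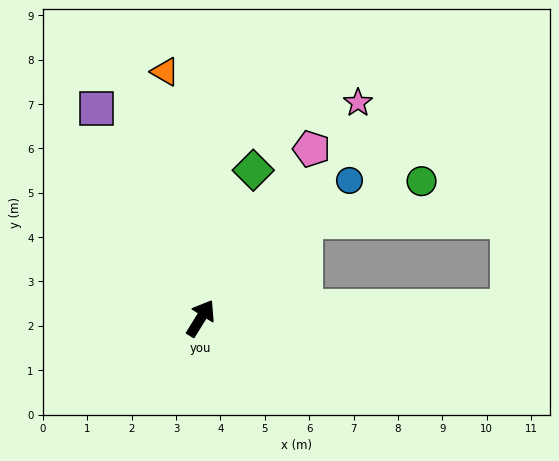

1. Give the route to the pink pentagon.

forward 4.6 m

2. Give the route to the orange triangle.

turn left 40°, forward 5.6 m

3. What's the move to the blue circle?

turn right 15°, forward 4.6 m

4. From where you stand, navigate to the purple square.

turn left 58°, forward 5.3 m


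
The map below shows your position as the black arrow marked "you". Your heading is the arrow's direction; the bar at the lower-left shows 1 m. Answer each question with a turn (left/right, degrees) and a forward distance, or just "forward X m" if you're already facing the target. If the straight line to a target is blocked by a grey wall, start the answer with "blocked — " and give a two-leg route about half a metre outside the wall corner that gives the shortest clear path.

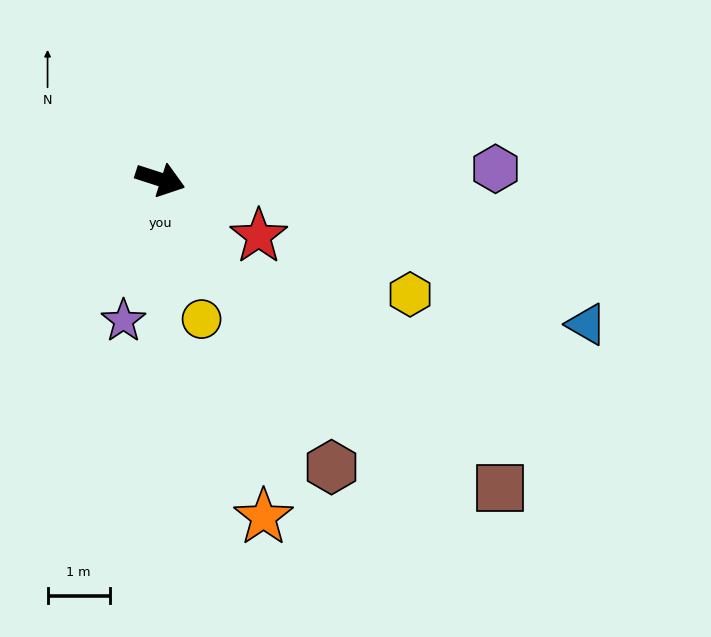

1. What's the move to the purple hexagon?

turn left 20°, forward 5.4 m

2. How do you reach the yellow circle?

turn right 56°, forward 2.3 m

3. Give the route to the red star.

turn right 12°, forward 1.8 m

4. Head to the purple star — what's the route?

turn right 87°, forward 2.3 m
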